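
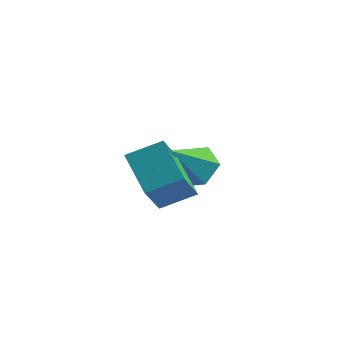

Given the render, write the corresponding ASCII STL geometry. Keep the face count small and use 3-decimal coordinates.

solid 
facet normal -0.713 0.405 0.572
outer loop
vertex -0.377 -3.092 4.78
vertex -0.736 -1.725 3.365
vertex -1.36 -3.972 4.179
endloop
endfacet
facet normal 0.179 -0.683 0.708
outer loop
vertex 0.016 -4.755 3.075
vertex -0.377 -3.092 4.78
vertex -1.36 -3.972 4.179
endloop
endfacet
facet normal -0.713 0.405 0.572
outer loop
vertex -1.36 -3.972 4.179
vertex -0.736 -1.725 3.365
vertex -1.719 -2.606 2.764
endloop
endfacet
facet normal -0.678 -0.607 -0.414
outer loop
vertex -1.719 -2.606 2.764
vertex 0.016 -4.755 3.075
vertex -1.36 -3.972 4.179
endloop
endfacet
facet normal 0.678 0.607 0.414
outer loop
vertex -0.377 -3.092 4.78
vertex 0.64 -2.508 2.261
vertex -0.736 -1.725 3.365
endloop
endfacet
facet normal 0.180 -0.683 0.708
outer loop
vertex 0.999 -3.874 3.676
vertex -0.377 -3.092 4.78
vertex 0.016 -4.755 3.075
endloop
endfacet
facet normal 0.678 0.607 0.414
outer loop
vertex 0.999 -3.874 3.676
vertex 0.64 -2.508 2.261
vertex -0.377 -3.092 4.78
endloop
endfacet
facet normal -0.179 0.683 -0.708
outer loop
vertex -0.736 -1.725 3.365
vertex 0.64 -2.508 2.261
vertex -1.719 -2.606 2.764
endloop
endfacet
facet normal -0.678 -0.607 -0.415
outer loop
vertex -0.343 -3.388 1.66
vertex 0.016 -4.755 3.075
vertex -1.719 -2.606 2.764
endloop
endfacet
facet normal -0.179 0.684 -0.708
outer loop
vertex -1.719 -2.606 2.764
vertex 0.64 -2.508 2.261
vertex -0.343 -3.388 1.66
endloop
endfacet
facet normal 0.713 -0.405 -0.572
outer loop
vertex -0.343 -3.388 1.66
vertex 0.999 -3.874 3.676
vertex 0.016 -4.755 3.075
endloop
endfacet
facet normal 0.713 -0.405 -0.572
outer loop
vertex 0.64 -2.508 2.261
vertex 0.999 -3.874 3.676
vertex -0.343 -3.388 1.66
endloop
endfacet
facet normal 0.035 0.723 -0.690
outer loop
vertex -0.588 -0.149 1.42
vertex -1.406 0.326 1.877
vertex -0.427 0.563 2.175
endloop
endfacet
facet normal 0.883 -0.421 0.208
outer loop
vertex -0.588 -0.149 1.42
vertex -0.427 0.563 2.175
vertex -1.474 -1.106 3.243
endloop
endfacet
facet normal 0.035 0.723 -0.690
outer loop
vertex -0.427 0.563 2.175
vertex -1.406 0.326 1.877
vertex -1.245 1.038 2.632
endloop
endfacet
facet normal 0.555 0.173 0.814
outer loop
vertex -0.427 0.563 2.175
vertex -1.245 1.038 2.632
vertex -1.474 -1.106 3.243
endloop
endfacet
facet normal 0.035 0.723 -0.690
outer loop
vertex -1.245 1.038 2.632
vertex -1.406 0.326 1.877
vertex -2.224 0.801 2.334
endloop
endfacet
facet normal -0.342 0.291 0.893
outer loop
vertex -1.245 1.038 2.632
vertex -2.224 0.801 2.334
vertex -1.474 -1.106 3.243
endloop
endfacet
facet normal 0.034 0.723 -0.690
outer loop
vertex -2.224 0.801 2.334
vertex -1.406 0.326 1.877
vertex -2.384 0.088 1.579
endloop
endfacet
facet normal -0.912 -0.184 0.367
outer loop
vertex -2.224 0.801 2.334
vertex -2.384 0.088 1.579
vertex -1.474 -1.106 3.243
endloop
endfacet
facet normal 0.034 0.723 -0.690
outer loop
vertex -2.384 0.088 1.579
vertex -1.406 0.326 1.877
vertex -1.567 -0.386 1.122
endloop
endfacet
facet normal -0.584 -0.776 -0.238
outer loop
vertex -2.384 0.088 1.579
vertex -1.567 -0.386 1.122
vertex -1.474 -1.106 3.243
endloop
endfacet
facet normal 0.035 0.723 -0.690
outer loop
vertex -1.567 -0.386 1.122
vertex -1.406 0.326 1.877
vertex -0.588 -0.149 1.42
endloop
endfacet
facet normal 0.313 -0.895 -0.318
outer loop
vertex -1.567 -0.386 1.122
vertex -0.588 -0.149 1.42
vertex -1.474 -1.106 3.243
endloop
endfacet

endsolid


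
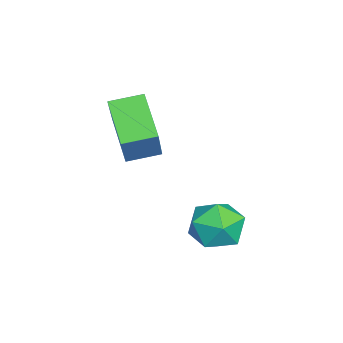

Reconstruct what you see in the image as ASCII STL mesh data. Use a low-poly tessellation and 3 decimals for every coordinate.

solid 
facet normal -0.592 -0.033 -0.805
outer loop
vertex 0.217 -0.133 2.371
vertex -0.05 0.689 2.534
vertex 1.225 0.344 1.61
endloop
endfacet
facet normal 0.303 -0.935 -0.185
outer loop
vertex 2.09 0.391 2.786
vertex 0.217 -0.133 2.371
vertex 1.225 0.344 1.61
endloop
endfacet
facet normal -0.592 -0.031 -0.805
outer loop
vertex 1.225 0.344 1.61
vertex -0.05 0.689 2.534
vertex 0.959 1.167 1.774
endloop
endfacet
facet normal 0.747 0.354 -0.563
outer loop
vertex 0.959 1.167 1.774
vertex 2.09 0.391 2.786
vertex 1.225 0.344 1.61
endloop
endfacet
facet normal -0.747 -0.354 0.563
outer loop
vertex 0.217 -0.133 2.371
vertex 0.815 0.736 3.71
vertex -0.05 0.689 2.534
endloop
endfacet
facet normal 0.303 -0.935 -0.186
outer loop
vertex 1.081 -0.087 3.546
vertex 0.217 -0.133 2.371
vertex 2.09 0.391 2.786
endloop
endfacet
facet normal -0.747 -0.354 0.563
outer loop
vertex 1.081 -0.087 3.546
vertex 0.815 0.736 3.71
vertex 0.217 -0.133 2.371
endloop
endfacet
facet normal -0.303 0.935 0.186
outer loop
vertex -0.05 0.689 2.534
vertex 0.815 0.736 3.71
vertex 0.959 1.167 1.774
endloop
endfacet
facet normal 0.747 0.354 -0.563
outer loop
vertex 1.823 1.213 2.949
vertex 2.09 0.391 2.786
vertex 0.959 1.167 1.774
endloop
endfacet
facet normal -0.302 0.935 0.186
outer loop
vertex 0.959 1.167 1.774
vertex 0.815 0.736 3.71
vertex 1.823 1.213 2.949
endloop
endfacet
facet normal 0.592 0.032 0.806
outer loop
vertex 1.823 1.213 2.949
vertex 1.081 -0.087 3.546
vertex 2.09 0.391 2.786
endloop
endfacet
facet normal 0.593 0.031 0.805
outer loop
vertex 0.815 0.736 3.71
vertex 1.081 -0.087 3.546
vertex 1.823 1.213 2.949
endloop
endfacet
facet normal -0.387 0.490 0.781
outer loop
vertex 1.946 2.836 0.867
vertex 2.554 2.657 1.28
vertex 2.546 3.297 0.875
endloop
endfacet
facet normal -0.602 0.781 0.166
outer loop
vertex 1.946 2.836 0.867
vertex 2.546 3.297 0.875
vertex 2.185 3.157 0.224
endloop
endfacet
facet normal -0.938 0.277 -0.210
outer loop
vertex 1.946 2.836 0.867
vertex 2.185 3.157 0.224
vertex 1.97 2.431 0.227
endloop
endfacet
facet normal -0.929 -0.326 0.172
outer loop
vertex 1.946 2.836 0.867
vertex 1.97 2.431 0.227
vertex 2.199 2.122 0.879
endloop
endfacet
facet normal -0.590 -0.196 0.783
outer loop
vertex 1.946 2.836 0.867
vertex 2.199 2.122 0.879
vertex 2.554 2.657 1.28
endloop
endfacet
facet normal -0.023 0.980 -0.198
outer loop
vertex 2.185 3.157 0.224
vertex 2.546 3.297 0.875
vertex 2.941 3.178 0.241
endloop
endfacet
facet normal 0.326 0.508 0.797
outer loop
vertex 2.546 3.297 0.875
vertex 2.554 2.657 1.28
vertex 3.17 2.869 0.893
endloop
endfacet
facet normal -0.001 -0.599 0.801
outer loop
vertex 2.554 2.657 1.28
vertex 2.199 2.122 0.879
vertex 2.955 2.143 0.896
endloop
endfacet
facet normal -0.551 -0.812 -0.191
outer loop
vertex 2.199 2.122 0.879
vertex 1.97 2.431 0.227
vertex 2.594 2.003 0.245
endloop
endfacet
facet normal -0.565 0.164 -0.809
outer loop
vertex 1.97 2.431 0.227
vertex 2.185 3.157 0.224
vertex 2.586 2.643 -0.16
endloop
endfacet
facet normal 0.929 0.326 -0.172
outer loop
vertex 3.194 2.464 0.253
vertex 2.941 3.178 0.241
vertex 3.17 2.869 0.893
endloop
endfacet
facet normal 0.938 -0.277 0.210
outer loop
vertex 3.194 2.464 0.253
vertex 3.17 2.869 0.893
vertex 2.955 2.143 0.896
endloop
endfacet
facet normal 0.602 -0.781 -0.166
outer loop
vertex 3.194 2.464 0.253
vertex 2.955 2.143 0.896
vertex 2.594 2.003 0.245
endloop
endfacet
facet normal 0.387 -0.490 -0.781
outer loop
vertex 3.194 2.464 0.253
vertex 2.594 2.003 0.245
vertex 2.586 2.643 -0.16
endloop
endfacet
facet normal 0.590 0.196 -0.783
outer loop
vertex 3.194 2.464 0.253
vertex 2.586 2.643 -0.16
vertex 2.941 3.178 0.241
endloop
endfacet
facet normal 0.551 0.812 0.191
outer loop
vertex 3.17 2.869 0.893
vertex 2.941 3.178 0.241
vertex 2.546 3.297 0.875
endloop
endfacet
facet normal 0.565 -0.164 0.809
outer loop
vertex 2.955 2.143 0.896
vertex 3.17 2.869 0.893
vertex 2.554 2.657 1.28
endloop
endfacet
facet normal 0.023 -0.980 0.198
outer loop
vertex 2.594 2.003 0.245
vertex 2.955 2.143 0.896
vertex 2.199 2.122 0.879
endloop
endfacet
facet normal -0.326 -0.508 -0.797
outer loop
vertex 2.586 2.643 -0.16
vertex 2.594 2.003 0.245
vertex 1.97 2.431 0.227
endloop
endfacet
facet normal 0.001 0.599 -0.801
outer loop
vertex 2.941 3.178 0.241
vertex 2.586 2.643 -0.16
vertex 2.185 3.157 0.224
endloop
endfacet

endsolid


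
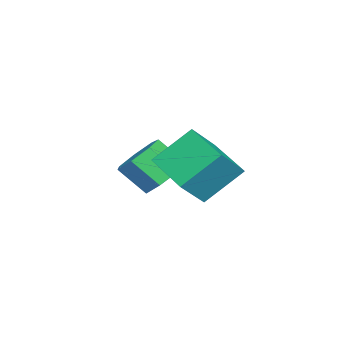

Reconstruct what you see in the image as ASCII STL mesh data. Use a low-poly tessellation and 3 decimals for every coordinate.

solid 
facet normal -0.665 -0.702 0.255
outer loop
vertex -0.662 -0.741 2.875
vertex -1.32 0.277 3.964
vertex -1.517 -0.277 1.925
endloop
endfacet
facet normal 0.403 -0.625 -0.668
outer loop
vertex -0.4 0.903 1.496
vertex -0.662 -0.741 2.875
vertex -1.517 -0.277 1.925
endloop
endfacet
facet normal -0.665 -0.702 0.255
outer loop
vertex -1.517 -0.277 1.925
vertex -1.32 0.277 3.964
vertex -2.175 0.741 3.014
endloop
endfacet
facet normal -0.629 0.341 -0.699
outer loop
vertex -2.175 0.741 3.014
vertex -0.4 0.903 1.496
vertex -1.517 -0.277 1.925
endloop
endfacet
facet normal 0.629 -0.341 0.699
outer loop
vertex -0.662 -0.741 2.875
vertex -0.203 1.457 3.535
vertex -1.32 0.277 3.964
endloop
endfacet
facet normal 0.403 -0.625 -0.668
outer loop
vertex 0.455 0.439 2.446
vertex -0.662 -0.741 2.875
vertex -0.4 0.903 1.496
endloop
endfacet
facet normal 0.629 -0.341 0.699
outer loop
vertex 0.455 0.439 2.446
vertex -0.203 1.457 3.535
vertex -0.662 -0.741 2.875
endloop
endfacet
facet normal -0.403 0.625 0.668
outer loop
vertex -1.32 0.277 3.964
vertex -0.203 1.457 3.535
vertex -2.175 0.741 3.014
endloop
endfacet
facet normal -0.629 0.341 -0.699
outer loop
vertex -1.058 1.921 2.585
vertex -0.4 0.903 1.496
vertex -2.175 0.741 3.014
endloop
endfacet
facet normal -0.403 0.625 0.668
outer loop
vertex -2.175 0.741 3.014
vertex -0.203 1.457 3.535
vertex -1.058 1.921 2.585
endloop
endfacet
facet normal 0.665 0.702 -0.255
outer loop
vertex -1.058 1.921 2.585
vertex 0.455 0.439 2.446
vertex -0.4 0.903 1.496
endloop
endfacet
facet normal 0.665 0.702 -0.255
outer loop
vertex -0.203 1.457 3.535
vertex 0.455 0.439 2.446
vertex -1.058 1.921 2.585
endloop
endfacet
facet normal 0.023 0.716 -0.698
outer loop
vertex -2.986 -1.615 0.32
vertex -3.626 -1.182 0.743
vertex -2.754 -1.11 0.845
endloop
endfacet
facet normal 0.953 -0.227 -0.202
outer loop
vertex -2.986 -1.615 0.32
vertex -2.754 -1.11 0.845
vertex -3.015 -2.531 1.214
endloop
endfacet
facet normal 0.953 -0.227 -0.202
outer loop
vertex -3.015 -2.531 1.214
vertex -2.754 -1.11 0.845
vertex -2.783 -2.026 1.739
endloop
endfacet
facet normal -0.023 -0.716 0.698
outer loop
vertex -3.015 -2.531 1.214
vertex -2.783 -2.026 1.739
vertex -3.654 -2.098 1.637
endloop
endfacet
facet normal 0.023 0.716 -0.698
outer loop
vertex -2.754 -1.11 0.845
vertex -3.626 -1.182 0.743
vertex -3.178 -0.66 1.293
endloop
endfacet
facet normal 0.831 0.374 0.411
outer loop
vertex -2.754 -1.11 0.845
vertex -3.178 -0.66 1.293
vertex -2.783 -2.026 1.739
endloop
endfacet
facet normal 0.831 0.375 0.411
outer loop
vertex -2.783 -2.026 1.739
vertex -3.178 -0.66 1.293
vertex -3.207 -1.576 2.186
endloop
endfacet
facet normal -0.023 -0.715 0.699
outer loop
vertex -2.783 -2.026 1.739
vertex -3.207 -1.576 2.186
vertex -3.654 -2.098 1.637
endloop
endfacet
facet normal 0.022 0.716 -0.698
outer loop
vertex -3.178 -0.66 1.293
vertex -3.626 -1.182 0.743
vertex -3.939 -0.603 1.327
endloop
endfacet
facet normal 0.084 0.694 0.715
outer loop
vertex -3.178 -0.66 1.293
vertex -3.939 -0.603 1.327
vertex -3.207 -1.576 2.186
endloop
endfacet
facet normal 0.084 0.694 0.715
outer loop
vertex -3.207 -1.576 2.186
vertex -3.939 -0.603 1.327
vertex -3.968 -1.519 2.22
endloop
endfacet
facet normal -0.022 -0.715 0.698
outer loop
vertex -3.207 -1.576 2.186
vertex -3.968 -1.519 2.22
vertex -3.654 -2.098 1.637
endloop
endfacet
facet normal 0.023 0.716 -0.698
outer loop
vertex -3.939 -0.603 1.327
vertex -3.626 -1.182 0.743
vertex -4.464 -0.982 0.921
endloop
endfacet
facet normal -0.726 0.491 0.481
outer loop
vertex -3.939 -0.603 1.327
vertex -4.464 -0.982 0.921
vertex -3.968 -1.519 2.22
endloop
endfacet
facet normal -0.726 0.492 0.481
outer loop
vertex -3.968 -1.519 2.22
vertex -4.464 -0.982 0.921
vertex -4.493 -1.898 1.815
endloop
endfacet
facet normal -0.022 -0.715 0.698
outer loop
vertex -3.968 -1.519 2.22
vertex -4.493 -1.898 1.815
vertex -3.654 -2.098 1.637
endloop
endfacet
facet normal 0.022 0.715 -0.699
outer loop
vertex -4.464 -0.982 0.921
vertex -3.626 -1.182 0.743
vertex -4.357 -1.512 0.382
endloop
endfacet
facet normal -0.990 -0.082 -0.116
outer loop
vertex -4.464 -0.982 0.921
vertex -4.357 -1.512 0.382
vertex -4.493 -1.898 1.815
endloop
endfacet
facet normal -0.990 -0.082 -0.116
outer loop
vertex -4.493 -1.898 1.815
vertex -4.357 -1.512 0.382
vertex -4.386 -2.427 1.276
endloop
endfacet
facet normal -0.023 -0.716 0.698
outer loop
vertex -4.493 -1.898 1.815
vertex -4.386 -2.427 1.276
vertex -3.654 -2.098 1.637
endloop
endfacet
facet normal 0.021 0.716 -0.698
outer loop
vertex -4.357 -1.512 0.382
vertex -3.626 -1.182 0.743
vertex -3.7 -1.793 0.114
endloop
endfacet
facet normal -0.508 -0.594 -0.624
outer loop
vertex -4.357 -1.512 0.382
vertex -3.7 -1.793 0.114
vertex -4.386 -2.427 1.276
endloop
endfacet
facet normal -0.509 -0.593 -0.624
outer loop
vertex -4.386 -2.427 1.276
vertex -3.7 -1.793 0.114
vertex -3.729 -2.709 1.008
endloop
endfacet
facet normal -0.023 -0.716 0.698
outer loop
vertex -4.386 -2.427 1.276
vertex -3.729 -2.709 1.008
vertex -3.654 -2.098 1.637
endloop
endfacet
facet normal 0.023 0.716 -0.698
outer loop
vertex -3.7 -1.793 0.114
vertex -3.626 -1.182 0.743
vertex -2.986 -1.615 0.32
endloop
endfacet
facet normal 0.356 -0.659 -0.663
outer loop
vertex -3.7 -1.793 0.114
vertex -2.986 -1.615 0.32
vertex -3.729 -2.709 1.008
endloop
endfacet
facet normal 0.356 -0.659 -0.663
outer loop
vertex -3.729 -2.709 1.008
vertex -2.986 -1.615 0.32
vertex -3.015 -2.531 1.214
endloop
endfacet
facet normal -0.023 -0.716 0.698
outer loop
vertex -3.729 -2.709 1.008
vertex -3.015 -2.531 1.214
vertex -3.654 -2.098 1.637
endloop
endfacet

endsolid


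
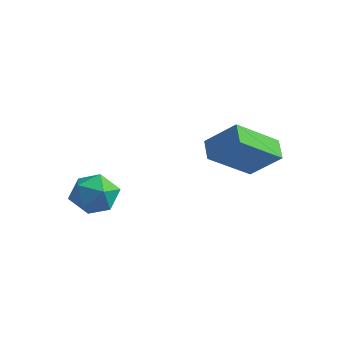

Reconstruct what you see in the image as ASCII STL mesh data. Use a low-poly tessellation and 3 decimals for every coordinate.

solid 
facet normal -0.421 0.815 -0.398
outer loop
vertex -1.111 -0.048 -0.507
vertex -2.017 -0.432 -0.335
vertex -1.575 0.135 0.359
endloop
endfacet
facet normal 0.205 0.974 -0.096
outer loop
vertex -1.111 -0.048 -0.507
vertex -1.575 0.135 0.359
vertex -0.598 -0.072 0.35
endloop
endfacet
facet normal 0.709 0.575 -0.408
outer loop
vertex -1.111 -0.048 -0.507
vertex -0.598 -0.072 0.35
vertex -0.436 -0.767 -0.348
endloop
endfacet
facet normal 0.394 0.170 -0.903
outer loop
vertex -1.111 -0.048 -0.507
vertex -0.436 -0.767 -0.348
vertex -1.313 -0.99 -0.772
endloop
endfacet
facet normal -0.305 0.318 -0.898
outer loop
vertex -1.111 -0.048 -0.507
vertex -1.313 -0.99 -0.772
vertex -2.017 -0.432 -0.335
endloop
endfacet
facet normal 0.172 0.788 0.591
outer loop
vertex -0.598 -0.072 0.35
vertex -1.575 0.135 0.359
vertex -1.187 -0.47 1.052
endloop
endfacet
facet normal -0.842 0.530 0.103
outer loop
vertex -1.575 0.135 0.359
vertex -2.017 -0.432 -0.335
vertex -2.064 -0.693 0.628
endloop
endfacet
facet normal -0.655 -0.274 -0.705
outer loop
vertex -2.017 -0.432 -0.335
vertex -1.313 -0.99 -0.772
vertex -1.902 -1.388 -0.07
endloop
endfacet
facet normal 0.476 -0.513 -0.714
outer loop
vertex -1.313 -0.99 -0.772
vertex -0.436 -0.767 -0.348
vertex -0.925 -1.595 -0.079
endloop
endfacet
facet normal 0.986 0.143 0.087
outer loop
vertex -0.436 -0.767 -0.348
vertex -0.598 -0.072 0.35
vertex -0.483 -1.028 0.615
endloop
endfacet
facet normal -0.394 -0.170 0.903
outer loop
vertex -1.389 -1.412 0.787
vertex -1.187 -0.47 1.052
vertex -2.064 -0.693 0.628
endloop
endfacet
facet normal -0.709 -0.575 0.408
outer loop
vertex -1.389 -1.412 0.787
vertex -2.064 -0.693 0.628
vertex -1.902 -1.388 -0.07
endloop
endfacet
facet normal -0.205 -0.974 0.096
outer loop
vertex -1.389 -1.412 0.787
vertex -1.902 -1.388 -0.07
vertex -0.925 -1.595 -0.079
endloop
endfacet
facet normal 0.421 -0.815 0.398
outer loop
vertex -1.389 -1.412 0.787
vertex -0.925 -1.595 -0.079
vertex -0.483 -1.028 0.615
endloop
endfacet
facet normal 0.305 -0.318 0.898
outer loop
vertex -1.389 -1.412 0.787
vertex -0.483 -1.028 0.615
vertex -1.187 -0.47 1.052
endloop
endfacet
facet normal -0.476 0.513 0.714
outer loop
vertex -2.064 -0.693 0.628
vertex -1.187 -0.47 1.052
vertex -1.575 0.135 0.359
endloop
endfacet
facet normal -0.986 -0.143 -0.087
outer loop
vertex -1.902 -1.388 -0.07
vertex -2.064 -0.693 0.628
vertex -2.017 -0.432 -0.335
endloop
endfacet
facet normal -0.172 -0.788 -0.591
outer loop
vertex -0.925 -1.595 -0.079
vertex -1.902 -1.388 -0.07
vertex -1.313 -0.99 -0.772
endloop
endfacet
facet normal 0.842 -0.530 -0.103
outer loop
vertex -0.483 -1.028 0.615
vertex -0.925 -1.595 -0.079
vertex -0.436 -0.767 -0.348
endloop
endfacet
facet normal 0.655 0.274 0.705
outer loop
vertex -1.187 -0.47 1.052
vertex -0.483 -1.028 0.615
vertex -0.598 -0.072 0.35
endloop
endfacet
facet normal -0.650 0.568 0.504
outer loop
vertex 2.667 2.344 3.739
vertex 3.208 4.031 2.537
vertex 1.535 1.969 2.702
endloop
endfacet
facet normal -0.253 -0.788 0.562
outer loop
vertex 2.152 1.429 2.223
vertex 2.667 2.344 3.739
vertex 1.535 1.969 2.702
endloop
endfacet
facet normal -0.650 0.568 0.505
outer loop
vertex 1.535 1.969 2.702
vertex 3.208 4.031 2.537
vertex 2.075 3.655 1.501
endloop
endfacet
facet normal -0.717 -0.237 -0.656
outer loop
vertex 2.075 3.655 1.501
vertex 2.152 1.429 2.223
vertex 1.535 1.969 2.702
endloop
endfacet
facet normal 0.717 0.237 0.656
outer loop
vertex 2.667 2.344 3.739
vertex 3.825 3.491 2.058
vertex 3.208 4.031 2.537
endloop
endfacet
facet normal -0.252 -0.788 0.561
outer loop
vertex 3.285 1.805 3.259
vertex 2.667 2.344 3.739
vertex 2.152 1.429 2.223
endloop
endfacet
facet normal 0.717 0.238 0.656
outer loop
vertex 3.285 1.805 3.259
vertex 3.825 3.491 2.058
vertex 2.667 2.344 3.739
endloop
endfacet
facet normal 0.253 0.787 -0.562
outer loop
vertex 3.208 4.031 2.537
vertex 3.825 3.491 2.058
vertex 2.075 3.655 1.501
endloop
endfacet
facet normal -0.717 -0.238 -0.656
outer loop
vertex 2.693 3.116 1.021
vertex 2.152 1.429 2.223
vertex 2.075 3.655 1.501
endloop
endfacet
facet normal 0.252 0.789 -0.561
outer loop
vertex 2.075 3.655 1.501
vertex 3.825 3.491 2.058
vertex 2.693 3.116 1.021
endloop
endfacet
facet normal 0.650 -0.568 -0.505
outer loop
vertex 2.693 3.116 1.021
vertex 3.285 1.805 3.259
vertex 2.152 1.429 2.223
endloop
endfacet
facet normal 0.650 -0.568 -0.505
outer loop
vertex 3.825 3.491 2.058
vertex 3.285 1.805 3.259
vertex 2.693 3.116 1.021
endloop
endfacet

endsolid


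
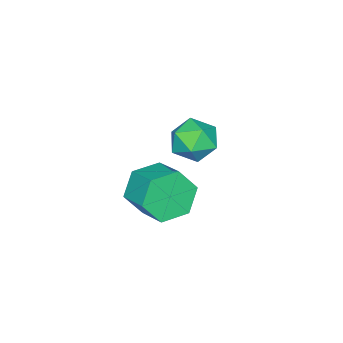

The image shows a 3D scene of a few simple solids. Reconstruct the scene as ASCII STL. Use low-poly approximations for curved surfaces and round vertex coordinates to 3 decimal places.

solid 
facet normal 0.416 0.805 0.422
outer loop
vertex 0.59 2.87 2.018
vertex 0.709 2.406 2.785
vertex 1.354 2.405 2.151
endloop
endfacet
facet normal 0.534 0.797 -0.282
outer loop
vertex 0.59 2.87 2.018
vertex 1.354 2.405 2.151
vertex 0.951 2.389 1.342
endloop
endfacet
facet normal -0.099 0.785 -0.611
outer loop
vertex 0.59 2.87 2.018
vertex 0.951 2.389 1.342
vertex 0.056 2.381 1.476
endloop
endfacet
facet normal -0.608 0.786 -0.110
outer loop
vertex 0.59 2.87 2.018
vertex 0.056 2.381 1.476
vertex -0.093 2.391 2.368
endloop
endfacet
facet normal -0.289 0.798 0.528
outer loop
vertex 0.59 2.87 2.018
vertex -0.093 2.391 2.368
vertex 0.709 2.406 2.785
endloop
endfacet
facet normal 0.877 0.192 -0.441
outer loop
vertex 0.951 2.389 1.342
vertex 1.354 2.405 2.151
vertex 1.293 1.629 1.692
endloop
endfacet
facet normal 0.686 0.206 0.698
outer loop
vertex 1.354 2.405 2.151
vertex 0.709 2.406 2.785
vertex 1.144 1.639 2.584
endloop
endfacet
facet normal -0.455 0.195 0.869
outer loop
vertex 0.709 2.406 2.785
vertex -0.093 2.391 2.368
vertex 0.249 1.631 2.718
endloop
endfacet
facet normal -0.971 0.173 -0.164
outer loop
vertex -0.093 2.391 2.368
vertex 0.056 2.381 1.476
vertex -0.154 1.615 1.909
endloop
endfacet
facet normal -0.147 0.172 -0.974
outer loop
vertex 0.056 2.381 1.476
vertex 0.951 2.389 1.342
vertex 0.491 1.614 1.275
endloop
endfacet
facet normal 0.608 -0.786 0.110
outer loop
vertex 0.61 1.15 2.042
vertex 1.293 1.629 1.692
vertex 1.144 1.639 2.584
endloop
endfacet
facet normal 0.099 -0.785 0.611
outer loop
vertex 0.61 1.15 2.042
vertex 1.144 1.639 2.584
vertex 0.249 1.631 2.718
endloop
endfacet
facet normal -0.534 -0.797 0.282
outer loop
vertex 0.61 1.15 2.042
vertex 0.249 1.631 2.718
vertex -0.154 1.615 1.909
endloop
endfacet
facet normal -0.416 -0.805 -0.422
outer loop
vertex 0.61 1.15 2.042
vertex -0.154 1.615 1.909
vertex 0.491 1.614 1.275
endloop
endfacet
facet normal 0.289 -0.798 -0.528
outer loop
vertex 0.61 1.15 2.042
vertex 0.491 1.614 1.275
vertex 1.293 1.629 1.692
endloop
endfacet
facet normal 0.971 -0.173 0.164
outer loop
vertex 1.144 1.639 2.584
vertex 1.293 1.629 1.692
vertex 1.354 2.405 2.151
endloop
endfacet
facet normal 0.147 -0.172 0.974
outer loop
vertex 0.249 1.631 2.718
vertex 1.144 1.639 2.584
vertex 0.709 2.406 2.785
endloop
endfacet
facet normal -0.877 -0.192 0.441
outer loop
vertex -0.154 1.615 1.909
vertex 0.249 1.631 2.718
vertex -0.093 2.391 2.368
endloop
endfacet
facet normal -0.686 -0.206 -0.698
outer loop
vertex 0.491 1.614 1.275
vertex -0.154 1.615 1.909
vertex 0.056 2.381 1.476
endloop
endfacet
facet normal 0.455 -0.195 -0.869
outer loop
vertex 1.293 1.629 1.692
vertex 0.491 1.614 1.275
vertex 0.951 2.389 1.342
endloop
endfacet
facet normal -0.407 -0.840 -0.360
outer loop
vertex 0.666 0.006 -2.707
vertex 0.051 -0.065 -1.846
vertex -0.29 0.465 -2.698
endloop
endfacet
facet normal 0.149 0.328 -0.933
outer loop
vertex 0.666 0.006 -2.707
vertex -0.29 0.465 -2.698
vertex 1.223 1.157 -2.214
endloop
endfacet
facet normal 0.149 0.328 -0.933
outer loop
vertex 1.223 1.157 -2.214
vertex -0.29 0.465 -2.698
vertex 0.267 1.616 -2.205
endloop
endfacet
facet normal 0.406 0.840 0.360
outer loop
vertex 1.223 1.157 -2.214
vertex 0.267 1.616 -2.205
vertex 0.609 1.085 -1.354
endloop
endfacet
facet normal -0.407 -0.840 -0.359
outer loop
vertex -0.29 0.465 -2.698
vertex 0.051 -0.065 -1.846
vertex -0.904 0.394 -1.837
endloop
endfacet
facet normal -0.706 0.539 -0.459
outer loop
vertex -0.29 0.465 -2.698
vertex -0.904 0.394 -1.837
vertex 0.267 1.616 -2.205
endloop
endfacet
facet normal -0.707 0.539 -0.459
outer loop
vertex 0.267 1.616 -2.205
vertex -0.904 0.394 -1.837
vertex -0.347 1.544 -1.344
endloop
endfacet
facet normal 0.407 0.839 0.360
outer loop
vertex 0.267 1.616 -2.205
vertex -0.347 1.544 -1.344
vertex 0.609 1.085 -1.354
endloop
endfacet
facet normal -0.407 -0.839 -0.361
outer loop
vertex -0.904 0.394 -1.837
vertex 0.051 -0.065 -1.846
vertex -0.563 -0.137 -0.986
endloop
endfacet
facet normal -0.855 0.211 0.474
outer loop
vertex -0.904 0.394 -1.837
vertex -0.563 -0.137 -0.986
vertex -0.347 1.544 -1.344
endloop
endfacet
facet normal -0.855 0.211 0.474
outer loop
vertex -0.347 1.544 -1.344
vertex -0.563 -0.137 -0.986
vertex -0.006 1.014 -0.493
endloop
endfacet
facet normal 0.407 0.840 0.360
outer loop
vertex -0.347 1.544 -1.344
vertex -0.006 1.014 -0.493
vertex 0.609 1.085 -1.354
endloop
endfacet
facet normal -0.406 -0.840 -0.360
outer loop
vertex -0.563 -0.137 -0.986
vertex 0.051 -0.065 -1.846
vertex 0.393 -0.596 -0.995
endloop
endfacet
facet normal -0.149 -0.328 0.933
outer loop
vertex -0.563 -0.137 -0.986
vertex 0.393 -0.596 -0.995
vertex -0.006 1.014 -0.493
endloop
endfacet
facet normal -0.149 -0.328 0.933
outer loop
vertex -0.006 1.014 -0.493
vertex 0.393 -0.596 -0.995
vertex 0.95 0.555 -0.502
endloop
endfacet
facet normal 0.407 0.840 0.360
outer loop
vertex -0.006 1.014 -0.493
vertex 0.95 0.555 -0.502
vertex 0.609 1.085 -1.354
endloop
endfacet
facet normal -0.407 -0.839 -0.360
outer loop
vertex 0.393 -0.596 -0.995
vertex 0.051 -0.065 -1.846
vertex 1.007 -0.524 -1.856
endloop
endfacet
facet normal 0.707 -0.539 0.459
outer loop
vertex 0.393 -0.596 -0.995
vertex 1.007 -0.524 -1.856
vertex 0.95 0.555 -0.502
endloop
endfacet
facet normal 0.706 -0.539 0.459
outer loop
vertex 0.95 0.555 -0.502
vertex 1.007 -0.524 -1.856
vertex 1.564 0.626 -1.363
endloop
endfacet
facet normal 0.407 0.840 0.359
outer loop
vertex 0.95 0.555 -0.502
vertex 1.564 0.626 -1.363
vertex 0.609 1.085 -1.354
endloop
endfacet
facet normal -0.407 -0.840 -0.360
outer loop
vertex 1.007 -0.524 -1.856
vertex 0.051 -0.065 -1.846
vertex 0.666 0.006 -2.707
endloop
endfacet
facet normal 0.855 -0.211 -0.474
outer loop
vertex 1.007 -0.524 -1.856
vertex 0.666 0.006 -2.707
vertex 1.564 0.626 -1.363
endloop
endfacet
facet normal 0.855 -0.211 -0.474
outer loop
vertex 1.564 0.626 -1.363
vertex 0.666 0.006 -2.707
vertex 1.223 1.157 -2.214
endloop
endfacet
facet normal 0.407 0.839 0.361
outer loop
vertex 1.564 0.626 -1.363
vertex 1.223 1.157 -2.214
vertex 0.609 1.085 -1.354
endloop
endfacet

endsolid


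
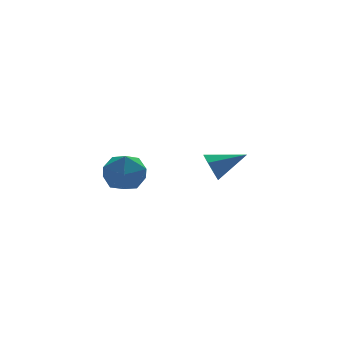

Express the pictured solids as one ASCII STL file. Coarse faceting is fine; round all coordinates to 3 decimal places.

solid 
facet normal -0.756 0.590 0.284
outer loop
vertex -2.569 2.4 -1.152
vertex -2.795 1.744 -0.39
vertex -2.131 2.515 -0.226
endloop
endfacet
facet normal -0.231 0.973 -0.012
outer loop
vertex -2.569 2.4 -1.152
vertex -2.131 2.515 -0.226
vertex -1.569 2.638 -1.081
endloop
endfacet
facet normal -0.125 0.728 -0.674
outer loop
vertex -2.569 2.4 -1.152
vertex -1.569 2.638 -1.081
vertex -1.885 1.943 -1.772
endloop
endfacet
facet normal -0.585 0.193 -0.788
outer loop
vertex -2.569 2.4 -1.152
vertex -1.885 1.943 -1.772
vertex -2.643 1.39 -1.345
endloop
endfacet
facet normal -0.975 0.109 -0.195
outer loop
vertex -2.569 2.4 -1.152
vertex -2.643 1.39 -1.345
vertex -2.795 1.744 -0.39
endloop
endfacet
facet normal 0.365 0.857 0.363
outer loop
vertex -1.569 2.638 -1.081
vertex -2.131 2.515 -0.226
vertex -1.177 2.13 -0.275
endloop
endfacet
facet normal -0.484 0.238 0.842
outer loop
vertex -2.131 2.515 -0.226
vertex -2.795 1.744 -0.39
vertex -1.935 1.577 0.152
endloop
endfacet
facet normal -0.839 -0.541 0.067
outer loop
vertex -2.795 1.744 -0.39
vertex -2.643 1.39 -1.345
vertex -2.251 0.882 -0.539
endloop
endfacet
facet normal -0.208 -0.403 -0.891
outer loop
vertex -2.643 1.39 -1.345
vertex -1.885 1.943 -1.772
vertex -1.689 1.005 -1.394
endloop
endfacet
facet normal 0.536 0.460 -0.708
outer loop
vertex -1.885 1.943 -1.772
vertex -1.569 2.638 -1.081
vertex -1.025 1.776 -1.23
endloop
endfacet
facet normal 0.585 -0.193 0.788
outer loop
vertex -1.251 1.12 -0.468
vertex -1.177 2.13 -0.275
vertex -1.935 1.577 0.152
endloop
endfacet
facet normal 0.125 -0.728 0.674
outer loop
vertex -1.251 1.12 -0.468
vertex -1.935 1.577 0.152
vertex -2.251 0.882 -0.539
endloop
endfacet
facet normal 0.231 -0.973 0.012
outer loop
vertex -1.251 1.12 -0.468
vertex -2.251 0.882 -0.539
vertex -1.689 1.005 -1.394
endloop
endfacet
facet normal 0.756 -0.590 -0.284
outer loop
vertex -1.251 1.12 -0.468
vertex -1.689 1.005 -1.394
vertex -1.025 1.776 -1.23
endloop
endfacet
facet normal 0.975 -0.109 0.195
outer loop
vertex -1.251 1.12 -0.468
vertex -1.025 1.776 -1.23
vertex -1.177 2.13 -0.275
endloop
endfacet
facet normal 0.208 0.403 0.891
outer loop
vertex -1.935 1.577 0.152
vertex -1.177 2.13 -0.275
vertex -2.131 2.515 -0.226
endloop
endfacet
facet normal -0.536 -0.460 0.708
outer loop
vertex -2.251 0.882 -0.539
vertex -1.935 1.577 0.152
vertex -2.795 1.744 -0.39
endloop
endfacet
facet normal -0.365 -0.857 -0.363
outer loop
vertex -1.689 1.005 -1.394
vertex -2.251 0.882 -0.539
vertex -2.643 1.39 -1.345
endloop
endfacet
facet normal 0.484 -0.238 -0.842
outer loop
vertex -1.025 1.776 -1.23
vertex -1.689 1.005 -1.394
vertex -1.885 1.943 -1.772
endloop
endfacet
facet normal 0.839 0.541 -0.067
outer loop
vertex -1.177 2.13 -0.275
vertex -1.025 1.776 -1.23
vertex -1.569 2.638 -1.081
endloop
endfacet
facet normal -0.901 0.202 -0.383
outer loop
vertex 2.701 3.812 -2.267
vertex 2.395 3.353 -1.789
vertex 2.479 4.057 -1.616
endloop
endfacet
facet normal 0.617 0.782 -0.084
outer loop
vertex 2.701 3.812 -2.267
vertex 2.479 4.057 -1.616
vertex 3.845 3.027 -1.171
endloop
endfacet
facet normal -0.900 0.202 -0.385
outer loop
vertex 2.479 4.057 -1.616
vertex 2.395 3.353 -1.789
vertex 2.172 3.598 -1.139
endloop
endfacet
facet normal 0.227 0.624 0.747
outer loop
vertex 2.479 4.057 -1.616
vertex 2.172 3.598 -1.139
vertex 3.845 3.027 -1.171
endloop
endfacet
facet normal -0.901 0.202 -0.385
outer loop
vertex 2.172 3.598 -1.139
vertex 2.395 3.353 -1.789
vertex 2.088 2.893 -1.312
endloop
endfacet
facet normal -0.060 -0.231 0.971
outer loop
vertex 2.172 3.598 -1.139
vertex 2.088 2.893 -1.312
vertex 3.845 3.027 -1.171
endloop
endfacet
facet normal -0.901 0.202 -0.385
outer loop
vertex 2.088 2.893 -1.312
vertex 2.395 3.353 -1.789
vertex 2.311 2.649 -1.962
endloop
endfacet
facet normal 0.042 -0.931 0.364
outer loop
vertex 2.088 2.893 -1.312
vertex 2.311 2.649 -1.962
vertex 3.845 3.027 -1.171
endloop
endfacet
facet normal -0.901 0.202 -0.383
outer loop
vertex 2.311 2.649 -1.962
vertex 2.395 3.353 -1.789
vertex 2.617 3.108 -2.44
endloop
endfacet
facet normal 0.431 -0.773 -0.466
outer loop
vertex 2.311 2.649 -1.962
vertex 2.617 3.108 -2.44
vertex 3.845 3.027 -1.171
endloop
endfacet
facet normal -0.901 0.202 -0.383
outer loop
vertex 2.617 3.108 -2.44
vertex 2.395 3.353 -1.789
vertex 2.701 3.812 -2.267
endloop
endfacet
facet normal 0.719 0.084 -0.690
outer loop
vertex 2.617 3.108 -2.44
vertex 2.701 3.812 -2.267
vertex 3.845 3.027 -1.171
endloop
endfacet

endsolid


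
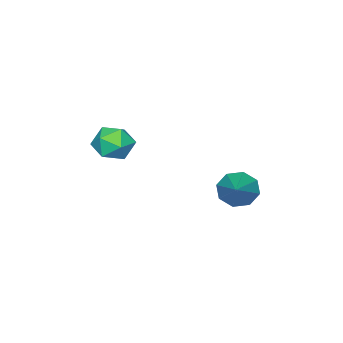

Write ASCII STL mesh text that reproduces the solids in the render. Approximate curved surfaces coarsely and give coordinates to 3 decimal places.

solid 
facet normal -0.929 0.368 -0.043
outer loop
vertex -0.598 -0.294 -2.584
vertex -0.692 -0.442 -1.826
vertex -0.409 0.245 -2.056
endloop
endfacet
facet normal -0.506 0.687 -0.520
outer loop
vertex -0.598 -0.294 -2.584
vertex -0.409 0.245 -2.056
vertex 0.054 0.122 -2.669
endloop
endfacet
facet normal -0.242 0.185 -0.952
outer loop
vertex -0.598 -0.294 -2.584
vertex 0.054 0.122 -2.669
vertex 0.057 -0.642 -2.818
endloop
endfacet
facet normal -0.502 -0.446 -0.741
outer loop
vertex -0.598 -0.294 -2.584
vertex 0.057 -0.642 -2.818
vertex -0.404 -0.99 -2.297
endloop
endfacet
facet normal -0.926 -0.332 -0.180
outer loop
vertex -0.598 -0.294 -2.584
vertex -0.404 -0.99 -2.297
vertex -0.692 -0.442 -1.826
endloop
endfacet
facet normal 0.039 0.985 -0.168
outer loop
vertex 0.054 0.122 -2.669
vertex -0.409 0.245 -2.056
vertex 0.364 0.23 -1.963
endloop
endfacet
facet normal -0.645 0.468 0.604
outer loop
vertex -0.409 0.245 -2.056
vertex -0.692 -0.442 -1.826
vertex -0.097 -0.118 -1.442
endloop
endfacet
facet normal -0.640 -0.666 0.383
outer loop
vertex -0.692 -0.442 -1.826
vertex -0.404 -0.99 -2.297
vertex -0.094 -0.882 -1.591
endloop
endfacet
facet normal 0.047 -0.849 -0.526
outer loop
vertex -0.404 -0.99 -2.297
vertex 0.057 -0.642 -2.818
vertex 0.369 -1.005 -2.204
endloop
endfacet
facet normal 0.467 0.171 -0.868
outer loop
vertex 0.057 -0.642 -2.818
vertex 0.054 0.122 -2.669
vertex 0.652 -0.318 -2.434
endloop
endfacet
facet normal 0.502 0.446 0.741
outer loop
vertex 0.558 -0.466 -1.676
vertex 0.364 0.23 -1.963
vertex -0.097 -0.118 -1.442
endloop
endfacet
facet normal 0.242 -0.185 0.952
outer loop
vertex 0.558 -0.466 -1.676
vertex -0.097 -0.118 -1.442
vertex -0.094 -0.882 -1.591
endloop
endfacet
facet normal 0.506 -0.687 0.520
outer loop
vertex 0.558 -0.466 -1.676
vertex -0.094 -0.882 -1.591
vertex 0.369 -1.005 -2.204
endloop
endfacet
facet normal 0.929 -0.368 0.043
outer loop
vertex 0.558 -0.466 -1.676
vertex 0.369 -1.005 -2.204
vertex 0.652 -0.318 -2.434
endloop
endfacet
facet normal 0.926 0.332 0.180
outer loop
vertex 0.558 -0.466 -1.676
vertex 0.652 -0.318 -2.434
vertex 0.364 0.23 -1.963
endloop
endfacet
facet normal -0.047 0.849 0.526
outer loop
vertex -0.097 -0.118 -1.442
vertex 0.364 0.23 -1.963
vertex -0.409 0.245 -2.056
endloop
endfacet
facet normal -0.467 -0.171 0.868
outer loop
vertex -0.094 -0.882 -1.591
vertex -0.097 -0.118 -1.442
vertex -0.692 -0.442 -1.826
endloop
endfacet
facet normal -0.039 -0.985 0.168
outer loop
vertex 0.369 -1.005 -2.204
vertex -0.094 -0.882 -1.591
vertex -0.404 -0.99 -2.297
endloop
endfacet
facet normal 0.645 -0.468 -0.604
outer loop
vertex 0.652 -0.318 -2.434
vertex 0.369 -1.005 -2.204
vertex 0.057 -0.642 -2.818
endloop
endfacet
facet normal 0.640 0.666 -0.383
outer loop
vertex 0.364 0.23 -1.963
vertex 0.652 -0.318 -2.434
vertex 0.054 0.122 -2.669
endloop
endfacet
facet normal -0.745 -0.448 -0.494
outer loop
vertex -0.974 3.078 -3.963
vertex -1.445 3.487 -3.624
vertex -1.076 3.541 -4.229
endloop
endfacet
facet normal 0.853 -0.105 -0.511
outer loop
vertex -0.974 3.078 -3.963
vertex -1.076 3.541 -4.229
vertex -0.075 4.313 -2.716
endloop
endfacet
facet normal -0.744 -0.450 -0.494
outer loop
vertex -1.076 3.541 -4.229
vertex -1.445 3.487 -3.624
vertex -1.395 3.972 -4.141
endloop
endfacet
facet normal 0.550 0.538 -0.639
outer loop
vertex -1.076 3.541 -4.229
vertex -1.395 3.972 -4.141
vertex -0.075 4.313 -2.716
endloop
endfacet
facet normal -0.745 -0.449 -0.494
outer loop
vertex -1.395 3.972 -4.141
vertex -1.445 3.487 -3.624
vertex -1.743 4.119 -3.75
endloop
endfacet
facet normal 0.072 0.953 -0.294
outer loop
vertex -1.395 3.972 -4.141
vertex -1.743 4.119 -3.75
vertex -0.075 4.313 -2.716
endloop
endfacet
facet normal -0.745 -0.449 -0.494
outer loop
vertex -1.743 4.119 -3.75
vertex -1.445 3.487 -3.624
vertex -1.916 3.896 -3.286
endloop
endfacet
facet normal -0.302 0.898 0.319
outer loop
vertex -1.743 4.119 -3.75
vertex -1.916 3.896 -3.286
vertex -0.075 4.313 -2.716
endloop
endfacet
facet normal -0.744 -0.448 -0.495
outer loop
vertex -1.916 3.896 -3.286
vertex -1.445 3.487 -3.624
vertex -1.814 3.433 -3.02
endloop
endfacet
facet normal -0.353 0.406 0.843
outer loop
vertex -1.916 3.896 -3.286
vertex -1.814 3.433 -3.02
vertex -0.075 4.313 -2.716
endloop
endfacet
facet normal -0.744 -0.450 -0.495
outer loop
vertex -1.814 3.433 -3.02
vertex -1.445 3.487 -3.624
vertex -1.495 3.002 -3.108
endloop
endfacet
facet normal -0.050 -0.236 0.971
outer loop
vertex -1.814 3.433 -3.02
vertex -1.495 3.002 -3.108
vertex -0.075 4.313 -2.716
endloop
endfacet
facet normal -0.745 -0.449 -0.494
outer loop
vertex -1.495 3.002 -3.108
vertex -1.445 3.487 -3.624
vertex -1.147 2.855 -3.499
endloop
endfacet
facet normal 0.428 -0.651 0.626
outer loop
vertex -1.495 3.002 -3.108
vertex -1.147 2.855 -3.499
vertex -0.075 4.313 -2.716
endloop
endfacet
facet normal -0.745 -0.449 -0.493
outer loop
vertex -1.147 2.855 -3.499
vertex -1.445 3.487 -3.624
vertex -0.974 3.078 -3.963
endloop
endfacet
facet normal 0.802 -0.597 0.012
outer loop
vertex -1.147 2.855 -3.499
vertex -0.974 3.078 -3.963
vertex -0.075 4.313 -2.716
endloop
endfacet

endsolid


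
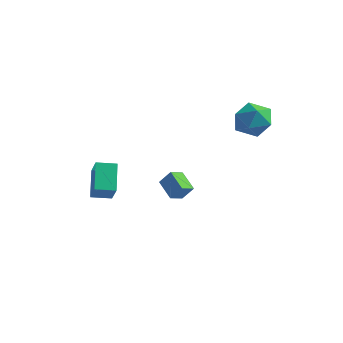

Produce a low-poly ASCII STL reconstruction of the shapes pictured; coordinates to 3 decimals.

solid 
facet normal -0.831 0.501 -0.241
outer loop
vertex 0.159 2.454 2.102
vertex -0.347 2.044 2.993
vertex 0.207 2.996 3.062
endloop
endfacet
facet normal -0.250 0.848 -0.466
outer loop
vertex 0.159 2.454 2.102
vertex 0.207 2.996 3.062
vertex 1.108 2.914 2.429
endloop
endfacet
facet normal 0.111 0.414 -0.903
outer loop
vertex 0.159 2.454 2.102
vertex 1.108 2.914 2.429
vertex 1.11 1.91 1.969
endloop
endfacet
facet normal -0.247 -0.200 -0.948
outer loop
vertex 0.159 2.454 2.102
vertex 1.11 1.91 1.969
vertex 0.211 1.373 2.317
endloop
endfacet
facet normal -0.830 -0.147 -0.539
outer loop
vertex 0.159 2.454 2.102
vertex 0.211 1.373 2.317
vertex -0.347 2.044 2.993
endloop
endfacet
facet normal 0.161 0.982 0.102
outer loop
vertex 1.108 2.914 2.429
vertex 0.207 2.996 3.062
vertex 1.189 2.787 3.523
endloop
endfacet
facet normal -0.779 0.419 0.467
outer loop
vertex 0.207 2.996 3.062
vertex -0.347 2.044 2.993
vertex 0.29 2.25 3.871
endloop
endfacet
facet normal -0.776 -0.630 -0.016
outer loop
vertex -0.347 2.044 2.993
vertex 0.211 1.373 2.317
vertex 0.292 1.246 3.411
endloop
endfacet
facet normal 0.166 -0.716 -0.678
outer loop
vertex 0.211 1.373 2.317
vertex 1.11 1.91 1.969
vertex 1.193 1.164 2.778
endloop
endfacet
facet normal 0.745 0.279 -0.606
outer loop
vertex 1.11 1.91 1.969
vertex 1.108 2.914 2.429
vertex 1.747 2.116 2.847
endloop
endfacet
facet normal 0.247 0.200 0.948
outer loop
vertex 1.241 1.706 3.738
vertex 1.189 2.787 3.523
vertex 0.29 2.25 3.871
endloop
endfacet
facet normal -0.111 -0.414 0.903
outer loop
vertex 1.241 1.706 3.738
vertex 0.29 2.25 3.871
vertex 0.292 1.246 3.411
endloop
endfacet
facet normal 0.250 -0.848 0.466
outer loop
vertex 1.241 1.706 3.738
vertex 0.292 1.246 3.411
vertex 1.193 1.164 2.778
endloop
endfacet
facet normal 0.831 -0.501 0.241
outer loop
vertex 1.241 1.706 3.738
vertex 1.193 1.164 2.778
vertex 1.747 2.116 2.847
endloop
endfacet
facet normal 0.830 0.147 0.539
outer loop
vertex 1.241 1.706 3.738
vertex 1.747 2.116 2.847
vertex 1.189 2.787 3.523
endloop
endfacet
facet normal -0.166 0.716 0.678
outer loop
vertex 0.29 2.25 3.871
vertex 1.189 2.787 3.523
vertex 0.207 2.996 3.062
endloop
endfacet
facet normal -0.745 -0.279 0.606
outer loop
vertex 0.292 1.246 3.411
vertex 0.29 2.25 3.871
vertex -0.347 2.044 2.993
endloop
endfacet
facet normal -0.161 -0.982 -0.102
outer loop
vertex 1.193 1.164 2.778
vertex 0.292 1.246 3.411
vertex 0.211 1.373 2.317
endloop
endfacet
facet normal 0.779 -0.419 -0.467
outer loop
vertex 1.747 2.116 2.847
vertex 1.193 1.164 2.778
vertex 1.11 1.91 1.969
endloop
endfacet
facet normal 0.776 0.630 0.016
outer loop
vertex 1.189 2.787 3.523
vertex 1.747 2.116 2.847
vertex 1.108 2.914 2.429
endloop
endfacet
facet normal -0.455 0.539 0.708
outer loop
vertex -3.779 -3.935 0.793
vertex -3.104 -3.183 0.654
vertex -4.59 -3.382 -0.149
endloop
endfacet
facet normal -0.661 -0.738 0.136
outer loop
vertex -3.816 -4.297 -1.354
vertex -3.779 -3.935 0.793
vertex -4.59 -3.382 -0.149
endloop
endfacet
facet normal -0.455 0.538 0.709
outer loop
vertex -4.59 -3.382 -0.149
vertex -3.104 -3.183 0.654
vertex -3.915 -2.629 -0.287
endloop
endfacet
facet normal -0.596 0.407 -0.692
outer loop
vertex -3.915 -2.629 -0.287
vertex -3.816 -4.297 -1.354
vertex -4.59 -3.382 -0.149
endloop
endfacet
facet normal 0.596 -0.407 0.692
outer loop
vertex -3.779 -3.935 0.793
vertex -2.33 -4.098 -0.551
vertex -3.104 -3.183 0.654
endloop
endfacet
facet normal -0.661 -0.738 0.136
outer loop
vertex -3.005 -4.851 -0.413
vertex -3.779 -3.935 0.793
vertex -3.816 -4.297 -1.354
endloop
endfacet
facet normal 0.596 -0.407 0.692
outer loop
vertex -3.005 -4.851 -0.413
vertex -2.33 -4.098 -0.551
vertex -3.779 -3.935 0.793
endloop
endfacet
facet normal 0.661 0.738 -0.136
outer loop
vertex -3.104 -3.183 0.654
vertex -2.33 -4.098 -0.551
vertex -3.915 -2.629 -0.287
endloop
endfacet
facet normal -0.596 0.407 -0.692
outer loop
vertex -3.141 -3.545 -1.493
vertex -3.816 -4.297 -1.354
vertex -3.915 -2.629 -0.287
endloop
endfacet
facet normal 0.661 0.738 -0.136
outer loop
vertex -3.915 -2.629 -0.287
vertex -2.33 -4.098 -0.551
vertex -3.141 -3.545 -1.493
endloop
endfacet
facet normal 0.455 -0.539 -0.709
outer loop
vertex -3.141 -3.545 -1.493
vertex -3.005 -4.851 -0.413
vertex -3.816 -4.297 -1.354
endloop
endfacet
facet normal 0.456 -0.539 -0.709
outer loop
vertex -2.33 -4.098 -0.551
vertex -3.005 -4.851 -0.413
vertex -3.141 -3.545 -1.493
endloop
endfacet
facet normal -0.801 0.272 0.533
outer loop
vertex -4.091 1.687 -1.784
vertex -3.995 2.47 -2.04
vertex -4.678 1.501 -2.572
endloop
endfacet
facet normal -0.115 -0.944 0.309
outer loop
vertex -3.645 1.15 -3.26
vertex -4.091 1.687 -1.784
vertex -4.678 1.501 -2.572
endloop
endfacet
facet normal -0.801 0.272 0.533
outer loop
vertex -4.678 1.501 -2.572
vertex -3.995 2.47 -2.04
vertex -4.582 2.285 -2.828
endloop
endfacet
facet normal -0.588 -0.185 -0.788
outer loop
vertex -4.582 2.285 -2.828
vertex -3.645 1.15 -3.26
vertex -4.678 1.501 -2.572
endloop
endfacet
facet normal 0.588 0.185 0.788
outer loop
vertex -4.091 1.687 -1.784
vertex -2.962 2.119 -2.728
vertex -3.995 2.47 -2.04
endloop
endfacet
facet normal -0.116 -0.944 0.308
outer loop
vertex -3.058 1.335 -2.472
vertex -4.091 1.687 -1.784
vertex -3.645 1.15 -3.26
endloop
endfacet
facet normal 0.588 0.185 0.788
outer loop
vertex -3.058 1.335 -2.472
vertex -2.962 2.119 -2.728
vertex -4.091 1.687 -1.784
endloop
endfacet
facet normal 0.116 0.944 -0.308
outer loop
vertex -3.995 2.47 -2.04
vertex -2.962 2.119 -2.728
vertex -4.582 2.285 -2.828
endloop
endfacet
facet normal -0.588 -0.185 -0.788
outer loop
vertex -3.549 1.933 -3.516
vertex -3.645 1.15 -3.26
vertex -4.582 2.285 -2.828
endloop
endfacet
facet normal 0.116 0.944 -0.309
outer loop
vertex -4.582 2.285 -2.828
vertex -2.962 2.119 -2.728
vertex -3.549 1.933 -3.516
endloop
endfacet
facet normal 0.801 -0.272 -0.533
outer loop
vertex -3.549 1.933 -3.516
vertex -3.058 1.335 -2.472
vertex -3.645 1.15 -3.26
endloop
endfacet
facet normal 0.801 -0.272 -0.533
outer loop
vertex -2.962 2.119 -2.728
vertex -3.058 1.335 -2.472
vertex -3.549 1.933 -3.516
endloop
endfacet

endsolid


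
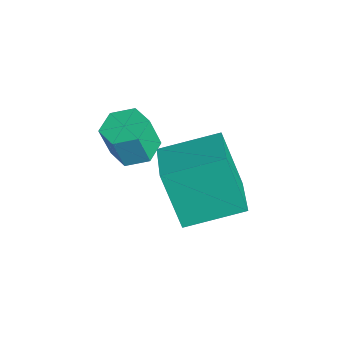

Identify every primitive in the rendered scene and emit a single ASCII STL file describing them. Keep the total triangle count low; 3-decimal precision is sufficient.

solid 
facet normal -0.932 0.221 -0.286
outer loop
vertex -3.711 1.554 -1.182
vertex -3.463 3.201 -0.716
vertex -3.087 1.949 -2.91
endloop
endfacet
facet normal -0.143 -0.952 -0.269
outer loop
vertex -1.697 1.619 -2.484
vertex -3.711 1.554 -1.182
vertex -3.087 1.949 -2.91
endloop
endfacet
facet normal -0.932 0.221 -0.286
outer loop
vertex -3.087 1.949 -2.91
vertex -3.463 3.201 -0.716
vertex -2.839 3.596 -2.444
endloop
endfacet
facet normal 0.332 0.210 -0.920
outer loop
vertex -2.839 3.596 -2.444
vertex -1.697 1.619 -2.484
vertex -3.087 1.949 -2.91
endloop
endfacet
facet normal -0.332 -0.210 0.920
outer loop
vertex -3.711 1.554 -1.182
vertex -2.073 2.871 -0.29
vertex -3.463 3.201 -0.716
endloop
endfacet
facet normal -0.143 -0.952 -0.269
outer loop
vertex -2.321 1.224 -0.756
vertex -3.711 1.554 -1.182
vertex -1.697 1.619 -2.484
endloop
endfacet
facet normal -0.332 -0.210 0.920
outer loop
vertex -2.321 1.224 -0.756
vertex -2.073 2.871 -0.29
vertex -3.711 1.554 -1.182
endloop
endfacet
facet normal 0.143 0.952 0.269
outer loop
vertex -3.463 3.201 -0.716
vertex -2.073 2.871 -0.29
vertex -2.839 3.596 -2.444
endloop
endfacet
facet normal 0.332 0.210 -0.920
outer loop
vertex -1.449 3.266 -2.018
vertex -1.697 1.619 -2.484
vertex -2.839 3.596 -2.444
endloop
endfacet
facet normal 0.143 0.952 0.269
outer loop
vertex -2.839 3.596 -2.444
vertex -2.073 2.871 -0.29
vertex -1.449 3.266 -2.018
endloop
endfacet
facet normal 0.932 -0.221 0.286
outer loop
vertex -1.449 3.266 -2.018
vertex -2.321 1.224 -0.756
vertex -1.697 1.619 -2.484
endloop
endfacet
facet normal 0.932 -0.221 0.286
outer loop
vertex -2.073 2.871 -0.29
vertex -2.321 1.224 -0.756
vertex -1.449 3.266 -2.018
endloop
endfacet
facet normal -0.021 0.275 -0.961
outer loop
vertex -2.338 0.333 -0.061
vertex -2.811 0.758 0.071
vertex -2.189 0.942 0.11
endloop
endfacet
facet normal 0.973 -0.215 -0.082
outer loop
vertex -2.338 0.333 -0.061
vertex -2.189 0.942 0.11
vertex -2.316 0.036 0.977
endloop
endfacet
facet normal 0.973 -0.215 -0.082
outer loop
vertex -2.316 0.036 0.977
vertex -2.189 0.942 0.11
vertex -2.167 0.645 1.148
endloop
endfacet
facet normal 0.021 -0.275 0.961
outer loop
vertex -2.316 0.036 0.977
vertex -2.167 0.645 1.148
vertex -2.789 0.462 1.109
endloop
endfacet
facet normal -0.021 0.275 -0.961
outer loop
vertex -2.189 0.942 0.11
vertex -2.811 0.758 0.071
vertex -2.662 1.368 0.242
endloop
endfacet
facet normal 0.686 0.704 0.187
outer loop
vertex -2.189 0.942 0.11
vertex -2.662 1.368 0.242
vertex -2.167 0.645 1.148
endloop
endfacet
facet normal 0.686 0.704 0.187
outer loop
vertex -2.167 0.645 1.148
vertex -2.662 1.368 0.242
vertex -2.64 1.071 1.28
endloop
endfacet
facet normal 0.021 -0.275 0.961
outer loop
vertex -2.167 0.645 1.148
vertex -2.64 1.071 1.28
vertex -2.789 0.462 1.109
endloop
endfacet
facet normal -0.021 0.275 -0.961
outer loop
vertex -2.662 1.368 0.242
vertex -2.811 0.758 0.071
vertex -3.284 1.184 0.203
endloop
endfacet
facet normal -0.289 0.919 0.269
outer loop
vertex -2.662 1.368 0.242
vertex -3.284 1.184 0.203
vertex -2.64 1.071 1.28
endloop
endfacet
facet normal -0.289 0.919 0.269
outer loop
vertex -2.64 1.071 1.28
vertex -3.284 1.184 0.203
vertex -3.262 0.887 1.241
endloop
endfacet
facet normal 0.021 -0.275 0.961
outer loop
vertex -2.64 1.071 1.28
vertex -3.262 0.887 1.241
vertex -2.789 0.462 1.109
endloop
endfacet
facet normal -0.021 0.275 -0.961
outer loop
vertex -3.284 1.184 0.203
vertex -2.811 0.758 0.071
vertex -3.433 0.575 0.032
endloop
endfacet
facet normal -0.973 0.215 0.082
outer loop
vertex -3.284 1.184 0.203
vertex -3.433 0.575 0.032
vertex -3.262 0.887 1.241
endloop
endfacet
facet normal -0.973 0.215 0.082
outer loop
vertex -3.262 0.887 1.241
vertex -3.433 0.575 0.032
vertex -3.411 0.278 1.07
endloop
endfacet
facet normal 0.021 -0.275 0.961
outer loop
vertex -3.262 0.887 1.241
vertex -3.411 0.278 1.07
vertex -2.789 0.462 1.109
endloop
endfacet
facet normal -0.021 0.275 -0.961
outer loop
vertex -3.433 0.575 0.032
vertex -2.811 0.758 0.071
vertex -2.96 0.149 -0.1
endloop
endfacet
facet normal -0.686 -0.704 -0.187
outer loop
vertex -3.433 0.575 0.032
vertex -2.96 0.149 -0.1
vertex -3.411 0.278 1.07
endloop
endfacet
facet normal -0.686 -0.704 -0.187
outer loop
vertex -3.411 0.278 1.07
vertex -2.96 0.149 -0.1
vertex -2.938 -0.148 0.938
endloop
endfacet
facet normal 0.021 -0.275 0.961
outer loop
vertex -3.411 0.278 1.07
vertex -2.938 -0.148 0.938
vertex -2.789 0.462 1.109
endloop
endfacet
facet normal -0.021 0.275 -0.961
outer loop
vertex -2.96 0.149 -0.1
vertex -2.811 0.758 0.071
vertex -2.338 0.333 -0.061
endloop
endfacet
facet normal 0.289 -0.919 -0.269
outer loop
vertex -2.96 0.149 -0.1
vertex -2.338 0.333 -0.061
vertex -2.938 -0.148 0.938
endloop
endfacet
facet normal 0.289 -0.919 -0.269
outer loop
vertex -2.938 -0.148 0.938
vertex -2.338 0.333 -0.061
vertex -2.316 0.036 0.977
endloop
endfacet
facet normal 0.021 -0.275 0.961
outer loop
vertex -2.938 -0.148 0.938
vertex -2.316 0.036 0.977
vertex -2.789 0.462 1.109
endloop
endfacet

endsolid


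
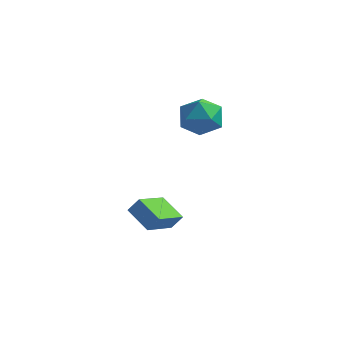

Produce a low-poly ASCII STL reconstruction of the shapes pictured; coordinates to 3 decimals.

solid 
facet normal -0.540 -0.274 -0.796
outer loop
vertex 1.327 -2.401 -2.063
vertex 0.079 -1.747 -1.441
vertex 1.801 -0.597 -3.007
endloop
endfacet
facet normal 0.811 -0.424 -0.403
outer loop
vertex 2.281 -0.353 -2.299
vertex 1.327 -2.401 -2.063
vertex 1.801 -0.597 -3.007
endloop
endfacet
facet normal -0.540 -0.275 -0.796
outer loop
vertex 1.801 -0.597 -3.007
vertex 0.079 -1.747 -1.441
vertex 0.552 0.056 -2.385
endloop
endfacet
facet normal 0.227 0.863 -0.451
outer loop
vertex 0.552 0.056 -2.385
vertex 2.281 -0.353 -2.299
vertex 1.801 -0.597 -3.007
endloop
endfacet
facet normal -0.227 -0.863 0.451
outer loop
vertex 1.327 -2.401 -2.063
vertex 0.559 -1.503 -0.733
vertex 0.079 -1.747 -1.441
endloop
endfacet
facet normal 0.811 -0.424 -0.404
outer loop
vertex 1.808 -2.156 -1.355
vertex 1.327 -2.401 -2.063
vertex 2.281 -0.353 -2.299
endloop
endfacet
facet normal -0.226 -0.863 0.452
outer loop
vertex 1.808 -2.156 -1.355
vertex 0.559 -1.503 -0.733
vertex 1.327 -2.401 -2.063
endloop
endfacet
facet normal -0.811 0.424 0.404
outer loop
vertex 0.079 -1.747 -1.441
vertex 0.559 -1.503 -0.733
vertex 0.552 0.056 -2.385
endloop
endfacet
facet normal 0.227 0.863 -0.452
outer loop
vertex 1.033 0.301 -1.677
vertex 2.281 -0.353 -2.299
vertex 0.552 0.056 -2.385
endloop
endfacet
facet normal -0.811 0.424 0.404
outer loop
vertex 0.552 0.056 -2.385
vertex 0.559 -1.503 -0.733
vertex 1.033 0.301 -1.677
endloop
endfacet
facet normal 0.540 0.275 0.795
outer loop
vertex 1.033 0.301 -1.677
vertex 1.808 -2.156 -1.355
vertex 2.281 -0.353 -2.299
endloop
endfacet
facet normal 0.540 0.275 0.796
outer loop
vertex 0.559 -1.503 -0.733
vertex 1.808 -2.156 -1.355
vertex 1.033 0.301 -1.677
endloop
endfacet
facet normal -0.763 0.592 0.261
outer loop
vertex 1.76 2.073 3.21
vertex 1.495 1.337 4.105
vertex 2.252 2.236 4.279
endloop
endfacet
facet normal -0.237 0.971 -0.039
outer loop
vertex 1.76 2.073 3.21
vertex 2.252 2.236 4.279
vertex 2.91 2.357 3.296
endloop
endfacet
facet normal -0.123 0.709 -0.694
outer loop
vertex 1.76 2.073 3.21
vertex 2.91 2.357 3.296
vertex 2.559 1.533 2.516
endloop
endfacet
facet normal -0.578 0.171 -0.798
outer loop
vertex 1.76 2.073 3.21
vertex 2.559 1.533 2.516
vertex 1.684 0.903 3.015
endloop
endfacet
facet normal -0.973 0.098 -0.208
outer loop
vertex 1.76 2.073 3.21
vertex 1.684 0.903 3.015
vertex 1.495 1.337 4.105
endloop
endfacet
facet normal 0.356 0.868 0.345
outer loop
vertex 2.91 2.357 3.296
vertex 2.252 2.236 4.279
vertex 3.356 1.797 4.245
endloop
endfacet
facet normal -0.494 0.255 0.831
outer loop
vertex 2.252 2.236 4.279
vertex 1.495 1.337 4.105
vertex 2.481 1.167 4.744
endloop
endfacet
facet normal -0.836 -0.544 0.072
outer loop
vertex 1.495 1.337 4.105
vertex 1.684 0.903 3.015
vertex 2.13 0.343 3.964
endloop
endfacet
facet normal -0.197 -0.426 -0.883
outer loop
vertex 1.684 0.903 3.015
vertex 2.559 1.533 2.516
vertex 2.788 0.464 2.981
endloop
endfacet
facet normal 0.540 0.446 -0.714
outer loop
vertex 2.559 1.533 2.516
vertex 2.91 2.357 3.296
vertex 3.545 1.363 3.155
endloop
endfacet
facet normal 0.578 -0.171 0.798
outer loop
vertex 3.28 0.627 4.05
vertex 3.356 1.797 4.245
vertex 2.481 1.167 4.744
endloop
endfacet
facet normal 0.123 -0.709 0.694
outer loop
vertex 3.28 0.627 4.05
vertex 2.481 1.167 4.744
vertex 2.13 0.343 3.964
endloop
endfacet
facet normal 0.237 -0.971 0.039
outer loop
vertex 3.28 0.627 4.05
vertex 2.13 0.343 3.964
vertex 2.788 0.464 2.981
endloop
endfacet
facet normal 0.763 -0.592 -0.261
outer loop
vertex 3.28 0.627 4.05
vertex 2.788 0.464 2.981
vertex 3.545 1.363 3.155
endloop
endfacet
facet normal 0.973 -0.098 0.208
outer loop
vertex 3.28 0.627 4.05
vertex 3.545 1.363 3.155
vertex 3.356 1.797 4.245
endloop
endfacet
facet normal 0.197 0.426 0.883
outer loop
vertex 2.481 1.167 4.744
vertex 3.356 1.797 4.245
vertex 2.252 2.236 4.279
endloop
endfacet
facet normal -0.540 -0.446 0.714
outer loop
vertex 2.13 0.343 3.964
vertex 2.481 1.167 4.744
vertex 1.495 1.337 4.105
endloop
endfacet
facet normal -0.356 -0.868 -0.345
outer loop
vertex 2.788 0.464 2.981
vertex 2.13 0.343 3.964
vertex 1.684 0.903 3.015
endloop
endfacet
facet normal 0.494 -0.255 -0.831
outer loop
vertex 3.545 1.363 3.155
vertex 2.788 0.464 2.981
vertex 2.559 1.533 2.516
endloop
endfacet
facet normal 0.836 0.544 -0.072
outer loop
vertex 3.356 1.797 4.245
vertex 3.545 1.363 3.155
vertex 2.91 2.357 3.296
endloop
endfacet

endsolid


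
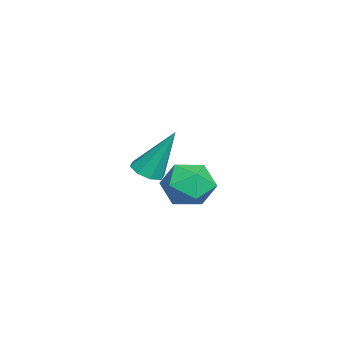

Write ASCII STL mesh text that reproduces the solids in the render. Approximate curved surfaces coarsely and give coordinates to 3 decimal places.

solid 
facet normal -0.468 0.860 0.202
outer loop
vertex -3.234 -2.059 -1.699
vertex -2.955 -2.14 -0.71
vertex -2.343 -1.65 -1.379
endloop
endfacet
facet normal -0.224 0.854 -0.469
outer loop
vertex -3.234 -2.059 -1.699
vertex -2.343 -1.65 -1.379
vertex -2.386 -2.154 -2.277
endloop
endfacet
facet normal -0.515 0.296 -0.804
outer loop
vertex -3.234 -2.059 -1.699
vertex -2.386 -2.154 -2.277
vertex -3.025 -2.955 -2.163
endloop
endfacet
facet normal -0.939 -0.043 -0.340
outer loop
vertex -3.234 -2.059 -1.699
vertex -3.025 -2.955 -2.163
vertex -3.376 -2.946 -1.194
endloop
endfacet
facet normal -0.909 0.306 0.282
outer loop
vertex -3.234 -2.059 -1.699
vertex -3.376 -2.946 -1.194
vertex -2.955 -2.14 -0.71
endloop
endfacet
facet normal 0.483 0.754 -0.446
outer loop
vertex -2.386 -2.154 -2.277
vertex -2.343 -1.65 -1.379
vertex -1.584 -2.294 -1.646
endloop
endfacet
facet normal 0.088 0.764 0.640
outer loop
vertex -2.343 -1.65 -1.379
vertex -2.955 -2.14 -0.71
vertex -1.935 -2.285 -0.677
endloop
endfacet
facet normal -0.627 -0.133 0.767
outer loop
vertex -2.955 -2.14 -0.71
vertex -3.376 -2.946 -1.194
vertex -2.574 -3.086 -0.563
endloop
endfacet
facet normal -0.676 -0.698 -0.238
outer loop
vertex -3.376 -2.946 -1.194
vertex -3.025 -2.955 -2.163
vertex -2.617 -3.59 -1.461
endloop
endfacet
facet normal 0.011 -0.149 -0.989
outer loop
vertex -3.025 -2.955 -2.163
vertex -2.386 -2.154 -2.277
vertex -2.005 -3.1 -2.13
endloop
endfacet
facet normal 0.939 0.043 0.340
outer loop
vertex -1.726 -3.181 -1.141
vertex -1.584 -2.294 -1.646
vertex -1.935 -2.285 -0.677
endloop
endfacet
facet normal 0.515 -0.296 0.804
outer loop
vertex -1.726 -3.181 -1.141
vertex -1.935 -2.285 -0.677
vertex -2.574 -3.086 -0.563
endloop
endfacet
facet normal 0.224 -0.854 0.469
outer loop
vertex -1.726 -3.181 -1.141
vertex -2.574 -3.086 -0.563
vertex -2.617 -3.59 -1.461
endloop
endfacet
facet normal 0.468 -0.860 -0.202
outer loop
vertex -1.726 -3.181 -1.141
vertex -2.617 -3.59 -1.461
vertex -2.005 -3.1 -2.13
endloop
endfacet
facet normal 0.909 -0.306 -0.282
outer loop
vertex -1.726 -3.181 -1.141
vertex -2.005 -3.1 -2.13
vertex -1.584 -2.294 -1.646
endloop
endfacet
facet normal 0.676 0.698 0.238
outer loop
vertex -1.935 -2.285 -0.677
vertex -1.584 -2.294 -1.646
vertex -2.343 -1.65 -1.379
endloop
endfacet
facet normal -0.011 0.149 0.989
outer loop
vertex -2.574 -3.086 -0.563
vertex -1.935 -2.285 -0.677
vertex -2.955 -2.14 -0.71
endloop
endfacet
facet normal -0.483 -0.754 0.446
outer loop
vertex -2.617 -3.59 -1.461
vertex -2.574 -3.086 -0.563
vertex -3.376 -2.946 -1.194
endloop
endfacet
facet normal -0.088 -0.764 -0.640
outer loop
vertex -2.005 -3.1 -2.13
vertex -2.617 -3.59 -1.461
vertex -3.025 -2.955 -2.163
endloop
endfacet
facet normal 0.627 0.133 -0.767
outer loop
vertex -1.584 -2.294 -1.646
vertex -2.005 -3.1 -2.13
vertex -2.386 -2.154 -2.277
endloop
endfacet
facet normal -0.023 -0.456 -0.890
outer loop
vertex 1.939 -3.83 1.091
vertex 1.407 -3.579 0.976
vertex 1.979 -3.424 0.882
endloop
endfacet
facet normal 0.963 0.041 0.265
outer loop
vertex 1.939 -3.83 1.091
vertex 1.979 -3.424 0.882
vertex 1.453 -2.701 2.684
endloop
endfacet
facet normal -0.022 -0.457 -0.889
outer loop
vertex 1.979 -3.424 0.882
vertex 1.407 -3.579 0.976
vertex 1.684 -3.108 0.727
endloop
endfacet
facet normal 0.742 0.668 -0.051
outer loop
vertex 1.979 -3.424 0.882
vertex 1.684 -3.108 0.727
vertex 1.453 -2.701 2.684
endloop
endfacet
facet normal -0.024 -0.456 -0.890
outer loop
vertex 1.684 -3.108 0.727
vertex 1.407 -3.579 0.976
vertex 1.226 -3.068 0.719
endloop
endfacet
facet normal 0.089 0.977 -0.193
outer loop
vertex 1.684 -3.108 0.727
vertex 1.226 -3.068 0.719
vertex 1.453 -2.701 2.684
endloop
endfacet
facet normal -0.024 -0.456 -0.890
outer loop
vertex 1.226 -3.068 0.719
vertex 1.407 -3.579 0.976
vertex 0.875 -3.327 0.861
endloop
endfacet
facet normal -0.612 0.787 -0.076
outer loop
vertex 1.226 -3.068 0.719
vertex 0.875 -3.327 0.861
vertex 1.453 -2.701 2.684
endloop
endfacet
facet normal -0.024 -0.457 -0.889
outer loop
vertex 0.875 -3.327 0.861
vertex 1.407 -3.579 0.976
vertex 0.835 -3.733 1.071
endloop
endfacet
facet normal -0.950 0.212 0.229
outer loop
vertex 0.875 -3.327 0.861
vertex 0.835 -3.733 1.071
vertex 1.453 -2.701 2.684
endloop
endfacet
facet normal -0.024 -0.458 -0.888
outer loop
vertex 0.835 -3.733 1.071
vertex 1.407 -3.579 0.976
vertex 1.13 -4.049 1.226
endloop
endfacet
facet normal -0.730 -0.414 0.544
outer loop
vertex 0.835 -3.733 1.071
vertex 1.13 -4.049 1.226
vertex 1.453 -2.701 2.684
endloop
endfacet
facet normal -0.024 -0.458 -0.889
outer loop
vertex 1.13 -4.049 1.226
vertex 1.407 -3.579 0.976
vertex 1.588 -4.089 1.234
endloop
endfacet
facet normal -0.075 -0.724 0.686
outer loop
vertex 1.13 -4.049 1.226
vertex 1.588 -4.089 1.234
vertex 1.453 -2.701 2.684
endloop
endfacet
facet normal -0.024 -0.458 -0.889
outer loop
vertex 1.588 -4.089 1.234
vertex 1.407 -3.579 0.976
vertex 1.939 -3.83 1.091
endloop
endfacet
facet normal 0.626 -0.534 0.569
outer loop
vertex 1.588 -4.089 1.234
vertex 1.939 -3.83 1.091
vertex 1.453 -2.701 2.684
endloop
endfacet

endsolid


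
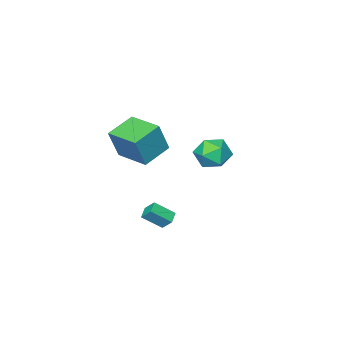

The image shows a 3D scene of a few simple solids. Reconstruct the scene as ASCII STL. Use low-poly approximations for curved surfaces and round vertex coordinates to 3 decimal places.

solid 
facet normal -0.617 0.512 -0.598
outer loop
vertex 0.527 -0.989 -3.675
vertex 1.178 -0.545 -3.967
vertex 0.662 -1.653 -4.383
endloop
endfacet
facet normal -0.774 -0.528 0.348
outer loop
vertex 1.582 -2.415 -3.493
vertex 0.527 -0.989 -3.675
vertex 0.662 -1.653 -4.383
endloop
endfacet
facet normal -0.618 0.512 -0.597
outer loop
vertex 0.662 -1.653 -4.383
vertex 1.178 -0.545 -3.967
vertex 1.312 -1.209 -4.675
endloop
endfacet
facet normal 0.138 -0.677 -0.723
outer loop
vertex 1.312 -1.209 -4.675
vertex 1.582 -2.415 -3.493
vertex 0.662 -1.653 -4.383
endloop
endfacet
facet normal -0.138 0.677 0.723
outer loop
vertex 0.527 -0.989 -3.675
vertex 2.098 -1.307 -3.077
vertex 1.178 -0.545 -3.967
endloop
endfacet
facet normal -0.774 -0.528 0.349
outer loop
vertex 1.448 -1.751 -2.785
vertex 0.527 -0.989 -3.675
vertex 1.582 -2.415 -3.493
endloop
endfacet
facet normal -0.138 0.677 0.723
outer loop
vertex 1.448 -1.751 -2.785
vertex 2.098 -1.307 -3.077
vertex 0.527 -0.989 -3.675
endloop
endfacet
facet normal 0.774 0.528 -0.349
outer loop
vertex 1.178 -0.545 -3.967
vertex 2.098 -1.307 -3.077
vertex 1.312 -1.209 -4.675
endloop
endfacet
facet normal 0.138 -0.677 -0.723
outer loop
vertex 2.233 -1.971 -3.785
vertex 1.582 -2.415 -3.493
vertex 1.312 -1.209 -4.675
endloop
endfacet
facet normal 0.774 0.529 -0.348
outer loop
vertex 1.312 -1.209 -4.675
vertex 2.098 -1.307 -3.077
vertex 2.233 -1.971 -3.785
endloop
endfacet
facet normal 0.617 -0.512 0.597
outer loop
vertex 2.233 -1.971 -3.785
vertex 1.448 -1.751 -2.785
vertex 1.582 -2.415 -3.493
endloop
endfacet
facet normal 0.618 -0.511 0.597
outer loop
vertex 2.098 -1.307 -3.077
vertex 1.448 -1.751 -2.785
vertex 2.233 -1.971 -3.785
endloop
endfacet
facet normal -0.963 0.196 0.183
outer loop
vertex -3.946 -1.914 -0.581
vertex -3.665 -1.616 0.579
vertex -3.656 -0.753 -0.298
endloop
endfacet
facet normal -0.803 0.323 -0.501
outer loop
vertex -3.946 -1.914 -0.581
vertex -3.656 -0.753 -0.298
vertex -3.218 -1.262 -1.328
endloop
endfacet
facet normal -0.552 -0.282 -0.784
outer loop
vertex -3.946 -1.914 -0.581
vertex -3.218 -1.262 -1.328
vertex -2.957 -2.44 -1.088
endloop
endfacet
facet normal -0.558 -0.783 -0.276
outer loop
vertex -3.946 -1.914 -0.581
vertex -2.957 -2.44 -1.088
vertex -3.233 -2.659 0.09
endloop
endfacet
facet normal -0.812 -0.487 0.322
outer loop
vertex -3.946 -1.914 -0.581
vertex -3.233 -2.659 0.09
vertex -3.665 -1.616 0.579
endloop
endfacet
facet normal -0.280 0.808 -0.518
outer loop
vertex -3.218 -1.262 -1.328
vertex -3.656 -0.753 -0.298
vertex -2.487 -0.561 -0.63
endloop
endfacet
facet normal -0.539 0.603 0.588
outer loop
vertex -3.656 -0.753 -0.298
vertex -3.665 -1.616 0.579
vertex -2.763 -0.78 0.548
endloop
endfacet
facet normal -0.294 -0.503 0.813
outer loop
vertex -3.665 -1.616 0.579
vertex -3.233 -2.659 0.09
vertex -2.502 -1.958 0.788
endloop
endfacet
facet normal 0.117 -0.981 -0.155
outer loop
vertex -3.233 -2.659 0.09
vertex -2.957 -2.44 -1.088
vertex -2.064 -2.467 -0.242
endloop
endfacet
facet normal 0.125 -0.171 -0.977
outer loop
vertex -2.957 -2.44 -1.088
vertex -3.218 -1.262 -1.328
vertex -2.055 -1.604 -1.119
endloop
endfacet
facet normal 0.558 0.783 0.276
outer loop
vertex -1.774 -1.306 0.041
vertex -2.487 -0.561 -0.63
vertex -2.763 -0.78 0.548
endloop
endfacet
facet normal 0.552 0.282 0.784
outer loop
vertex -1.774 -1.306 0.041
vertex -2.763 -0.78 0.548
vertex -2.502 -1.958 0.788
endloop
endfacet
facet normal 0.803 -0.323 0.501
outer loop
vertex -1.774 -1.306 0.041
vertex -2.502 -1.958 0.788
vertex -2.064 -2.467 -0.242
endloop
endfacet
facet normal 0.963 -0.196 -0.183
outer loop
vertex -1.774 -1.306 0.041
vertex -2.064 -2.467 -0.242
vertex -2.055 -1.604 -1.119
endloop
endfacet
facet normal 0.812 0.487 -0.322
outer loop
vertex -1.774 -1.306 0.041
vertex -2.055 -1.604 -1.119
vertex -2.487 -0.561 -0.63
endloop
endfacet
facet normal -0.117 0.981 0.155
outer loop
vertex -2.763 -0.78 0.548
vertex -2.487 -0.561 -0.63
vertex -3.656 -0.753 -0.298
endloop
endfacet
facet normal -0.125 0.171 0.977
outer loop
vertex -2.502 -1.958 0.788
vertex -2.763 -0.78 0.548
vertex -3.665 -1.616 0.579
endloop
endfacet
facet normal 0.280 -0.808 0.518
outer loop
vertex -2.064 -2.467 -0.242
vertex -2.502 -1.958 0.788
vertex -3.233 -2.659 0.09
endloop
endfacet
facet normal 0.539 -0.603 -0.588
outer loop
vertex -2.055 -1.604 -1.119
vertex -2.064 -2.467 -0.242
vertex -2.957 -2.44 -1.088
endloop
endfacet
facet normal 0.294 0.503 -0.813
outer loop
vertex -2.487 -0.561 -0.63
vertex -2.055 -1.604 -1.119
vertex -3.218 -1.262 -1.328
endloop
endfacet
facet normal -0.939 -0.061 0.337
outer loop
vertex 2.982 -1.793 4.654
vertex 2.87 0.363 4.733
vertex 2.294 -1.758 2.744
endloop
endfacet
facet normal 0.051 -0.998 -0.037
outer loop
vertex 4.07 -1.643 2.107
vertex 2.982 -1.793 4.654
vertex 2.294 -1.758 2.744
endloop
endfacet
facet normal -0.939 -0.061 0.337
outer loop
vertex 2.294 -1.758 2.744
vertex 2.87 0.363 4.733
vertex 2.182 0.397 2.824
endloop
endfacet
facet normal -0.339 0.017 -0.941
outer loop
vertex 2.182 0.397 2.824
vertex 4.07 -1.643 2.107
vertex 2.294 -1.758 2.744
endloop
endfacet
facet normal 0.339 -0.017 0.941
outer loop
vertex 2.982 -1.793 4.654
vertex 4.646 0.478 4.096
vertex 2.87 0.363 4.733
endloop
endfacet
facet normal 0.052 -0.998 -0.037
outer loop
vertex 4.758 -1.677 4.016
vertex 2.982 -1.793 4.654
vertex 4.07 -1.643 2.107
endloop
endfacet
facet normal 0.339 -0.017 0.941
outer loop
vertex 4.758 -1.677 4.016
vertex 4.646 0.478 4.096
vertex 2.982 -1.793 4.654
endloop
endfacet
facet normal -0.052 0.998 0.036
outer loop
vertex 2.87 0.363 4.733
vertex 4.646 0.478 4.096
vertex 2.182 0.397 2.824
endloop
endfacet
facet normal -0.339 0.017 -0.941
outer loop
vertex 3.958 0.513 2.186
vertex 4.07 -1.643 2.107
vertex 2.182 0.397 2.824
endloop
endfacet
facet normal -0.052 0.998 0.037
outer loop
vertex 2.182 0.397 2.824
vertex 4.646 0.478 4.096
vertex 3.958 0.513 2.186
endloop
endfacet
facet normal 0.939 0.061 -0.337
outer loop
vertex 3.958 0.513 2.186
vertex 4.758 -1.677 4.016
vertex 4.07 -1.643 2.107
endloop
endfacet
facet normal 0.939 0.061 -0.337
outer loop
vertex 4.646 0.478 4.096
vertex 4.758 -1.677 4.016
vertex 3.958 0.513 2.186
endloop
endfacet

endsolid


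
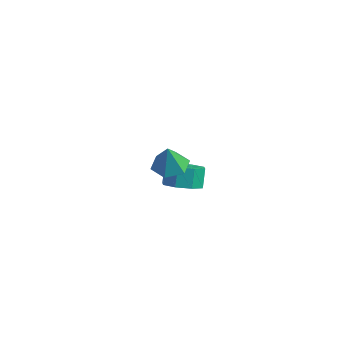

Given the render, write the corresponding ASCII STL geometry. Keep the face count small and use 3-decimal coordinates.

solid 
facet normal 0.200 -0.601 -0.774
outer loop
vertex -2.203 0.433 -3.852
vertex -2.923 0.878 -4.384
vertex -1.944 1.033 -4.251
endloop
endfacet
facet normal 0.920 -0.158 0.359
outer loop
vertex -2.203 0.433 -3.852
vertex -1.944 1.033 -4.251
vertex -2.416 1.077 -3.024
endloop
endfacet
facet normal 0.920 -0.156 0.360
outer loop
vertex -2.416 1.077 -3.024
vertex -1.944 1.033 -4.251
vertex -2.158 1.677 -3.424
endloop
endfacet
facet normal -0.200 0.602 0.774
outer loop
vertex -2.416 1.077 -3.024
vertex -2.158 1.677 -3.424
vertex -3.137 1.522 -3.556
endloop
endfacet
facet normal 0.200 -0.601 -0.774
outer loop
vertex -1.944 1.033 -4.251
vertex -2.923 0.878 -4.384
vertex -2.259 1.542 -4.728
endloop
endfacet
facet normal 0.889 0.443 -0.115
outer loop
vertex -1.944 1.033 -4.251
vertex -2.259 1.542 -4.728
vertex -2.158 1.677 -3.424
endloop
endfacet
facet normal 0.889 0.443 -0.115
outer loop
vertex -2.158 1.677 -3.424
vertex -2.259 1.542 -4.728
vertex -2.473 2.185 -3.901
endloop
endfacet
facet normal -0.200 0.602 0.773
outer loop
vertex -2.158 1.677 -3.424
vertex -2.473 2.185 -3.901
vertex -3.137 1.522 -3.556
endloop
endfacet
facet normal 0.201 -0.601 -0.773
outer loop
vertex -2.259 1.542 -4.728
vertex -2.923 0.878 -4.384
vertex -2.963 1.662 -5.004
endloop
endfacet
facet normal 0.338 0.783 -0.522
outer loop
vertex -2.259 1.542 -4.728
vertex -2.963 1.662 -5.004
vertex -2.473 2.185 -3.901
endloop
endfacet
facet normal 0.338 0.783 -0.522
outer loop
vertex -2.473 2.185 -3.901
vertex -2.963 1.662 -5.004
vertex -3.177 2.306 -4.176
endloop
endfacet
facet normal -0.199 0.602 0.774
outer loop
vertex -2.473 2.185 -3.901
vertex -3.177 2.306 -4.176
vertex -3.137 1.522 -3.556
endloop
endfacet
facet normal 0.199 -0.602 -0.774
outer loop
vertex -2.963 1.662 -5.004
vertex -2.923 0.878 -4.384
vertex -3.644 1.323 -4.916
endloop
endfacet
facet normal -0.412 0.665 -0.623
outer loop
vertex -2.963 1.662 -5.004
vertex -3.644 1.323 -4.916
vertex -3.177 2.306 -4.176
endloop
endfacet
facet normal -0.412 0.665 -0.623
outer loop
vertex -3.177 2.306 -4.176
vertex -3.644 1.323 -4.916
vertex -3.857 1.967 -4.088
endloop
endfacet
facet normal -0.200 0.601 0.773
outer loop
vertex -3.177 2.306 -4.176
vertex -3.857 1.967 -4.088
vertex -3.137 1.522 -3.556
endloop
endfacet
facet normal 0.200 -0.602 -0.774
outer loop
vertex -3.644 1.323 -4.916
vertex -2.923 0.878 -4.384
vertex -3.902 0.723 -4.516
endloop
endfacet
facet normal -0.920 0.157 -0.359
outer loop
vertex -3.644 1.323 -4.916
vertex -3.902 0.723 -4.516
vertex -3.857 1.967 -4.088
endloop
endfacet
facet normal -0.919 0.157 -0.360
outer loop
vertex -3.857 1.967 -4.088
vertex -3.902 0.723 -4.516
vertex -4.116 1.367 -3.689
endloop
endfacet
facet normal -0.200 0.601 0.774
outer loop
vertex -3.857 1.967 -4.088
vertex -4.116 1.367 -3.689
vertex -3.137 1.522 -3.556
endloop
endfacet
facet normal 0.200 -0.602 -0.773
outer loop
vertex -3.902 0.723 -4.516
vertex -2.923 0.878 -4.384
vertex -3.587 0.215 -4.039
endloop
endfacet
facet normal -0.889 -0.443 0.115
outer loop
vertex -3.902 0.723 -4.516
vertex -3.587 0.215 -4.039
vertex -4.116 1.367 -3.689
endloop
endfacet
facet normal -0.889 -0.443 0.114
outer loop
vertex -4.116 1.367 -3.689
vertex -3.587 0.215 -4.039
vertex -3.801 0.858 -3.212
endloop
endfacet
facet normal -0.200 0.601 0.774
outer loop
vertex -4.116 1.367 -3.689
vertex -3.801 0.858 -3.212
vertex -3.137 1.522 -3.556
endloop
endfacet
facet normal 0.199 -0.602 -0.774
outer loop
vertex -3.587 0.215 -4.039
vertex -2.923 0.878 -4.384
vertex -2.883 0.094 -3.764
endloop
endfacet
facet normal -0.338 -0.783 0.521
outer loop
vertex -3.587 0.215 -4.039
vertex -2.883 0.094 -3.764
vertex -3.801 0.858 -3.212
endloop
endfacet
facet normal -0.338 -0.783 0.522
outer loop
vertex -3.801 0.858 -3.212
vertex -2.883 0.094 -3.764
vertex -3.097 0.738 -2.936
endloop
endfacet
facet normal -0.201 0.601 0.773
outer loop
vertex -3.801 0.858 -3.212
vertex -3.097 0.738 -2.936
vertex -3.137 1.522 -3.556
endloop
endfacet
facet normal 0.200 -0.601 -0.773
outer loop
vertex -2.883 0.094 -3.764
vertex -2.923 0.878 -4.384
vertex -2.203 0.433 -3.852
endloop
endfacet
facet normal 0.412 -0.665 0.623
outer loop
vertex -2.883 0.094 -3.764
vertex -2.203 0.433 -3.852
vertex -3.097 0.738 -2.936
endloop
endfacet
facet normal 0.412 -0.665 0.623
outer loop
vertex -3.097 0.738 -2.936
vertex -2.203 0.433 -3.852
vertex -2.416 1.077 -3.024
endloop
endfacet
facet normal -0.199 0.602 0.774
outer loop
vertex -3.097 0.738 -2.936
vertex -2.416 1.077 -3.024
vertex -3.137 1.522 -3.556
endloop
endfacet
facet normal 0.057 0.079 -0.995
outer loop
vertex -0.739 -3.103 1.329
vertex -1.575 -2.83 1.303
vertex -0.924 -2.244 1.387
endloop
endfacet
facet normal 0.802 0.133 0.582
outer loop
vertex -0.739 -3.103 1.329
vertex -0.924 -2.244 1.387
vertex -1.645 -2.93 2.537
endloop
endfacet
facet normal 0.056 0.080 -0.995
outer loop
vertex -0.924 -2.244 1.387
vertex -1.575 -2.83 1.303
vertex -1.76 -1.972 1.362
endloop
endfacet
facet normal 0.231 0.765 0.601
outer loop
vertex -0.924 -2.244 1.387
vertex -1.76 -1.972 1.362
vertex -1.645 -2.93 2.537
endloop
endfacet
facet normal 0.057 0.081 -0.995
outer loop
vertex -1.76 -1.972 1.362
vertex -1.575 -2.83 1.303
vertex -2.411 -2.558 1.277
endloop
endfacet
facet normal -0.601 0.590 0.540
outer loop
vertex -1.76 -1.972 1.362
vertex -2.411 -2.558 1.277
vertex -1.645 -2.93 2.537
endloop
endfacet
facet normal 0.057 0.080 -0.995
outer loop
vertex -2.411 -2.558 1.277
vertex -1.575 -2.83 1.303
vertex -2.226 -3.416 1.219
endloop
endfacet
facet normal -0.861 -0.217 0.460
outer loop
vertex -2.411 -2.558 1.277
vertex -2.226 -3.416 1.219
vertex -1.645 -2.93 2.537
endloop
endfacet
facet normal 0.056 0.080 -0.995
outer loop
vertex -2.226 -3.416 1.219
vertex -1.575 -2.83 1.303
vertex -1.39 -3.689 1.244
endloop
endfacet
facet normal -0.290 -0.849 0.441
outer loop
vertex -2.226 -3.416 1.219
vertex -1.39 -3.689 1.244
vertex -1.645 -2.93 2.537
endloop
endfacet
facet normal 0.057 0.081 -0.995
outer loop
vertex -1.39 -3.689 1.244
vertex -1.575 -2.83 1.303
vertex -0.739 -3.103 1.329
endloop
endfacet
facet normal 0.541 -0.674 0.502
outer loop
vertex -1.39 -3.689 1.244
vertex -0.739 -3.103 1.329
vertex -1.645 -2.93 2.537
endloop
endfacet

endsolid
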